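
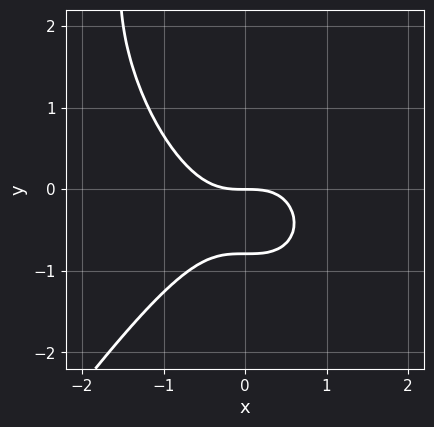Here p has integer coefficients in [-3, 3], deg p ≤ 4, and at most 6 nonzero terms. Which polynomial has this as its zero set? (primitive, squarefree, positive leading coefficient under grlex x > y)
3*x^3 - y^3 + 3*y^2 + 3*y

1. Degree: the shape is more complex than any degree-2 curve, so deg p = 3.
2. Observable constraints: it meets the y-axis at y = 0 (among the integer gridlines); it meets the x-axis at x = 0 (among the integer gridlines).
3. Fitting integer coefficients to these (and the overall shape) gives p.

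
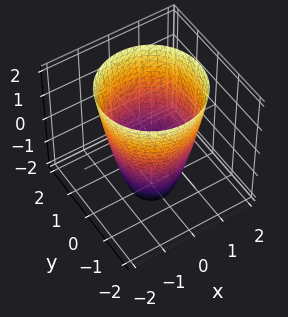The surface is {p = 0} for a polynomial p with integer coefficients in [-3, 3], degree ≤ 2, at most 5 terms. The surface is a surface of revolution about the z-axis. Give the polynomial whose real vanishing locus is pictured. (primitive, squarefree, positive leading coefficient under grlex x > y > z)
2*x^2 + 2*y^2 - z - 3

The degree is 2 — no degree-1 surface has this shape.
Symmetry: the surface is invariant under rotation about z: p = q(x² + y², z).
Reading off the gridlines: a circular section at z = 0 has radius between 1 and 2; the surface avoids every integer z-axis point in the box.
Fitting integer coefficients to these (and the overall shape) gives p.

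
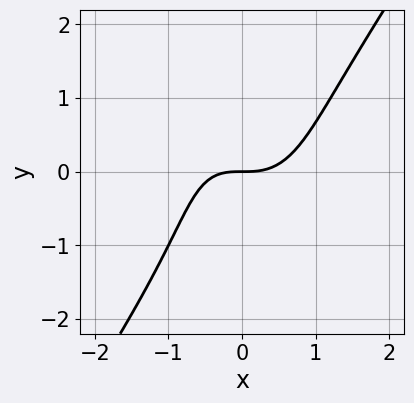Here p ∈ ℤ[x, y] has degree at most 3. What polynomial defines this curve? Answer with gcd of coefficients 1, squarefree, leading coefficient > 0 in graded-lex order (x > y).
3*x^3 - y^3 - x*y - 3*y

(a) The degree is 3 — the shape is more complex than any degree-2 curve.
(b) Observable constraints: it crosses the x-axis at the gridline x = 0; it crosses the y-axis at the gridline y = 0.
(c) Solving for integer coefficients yields p as stated.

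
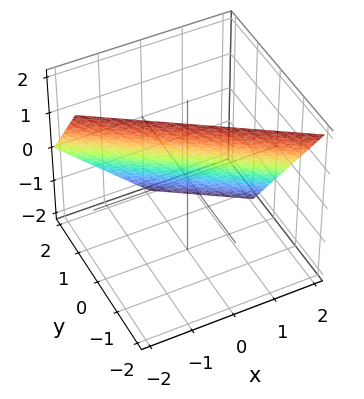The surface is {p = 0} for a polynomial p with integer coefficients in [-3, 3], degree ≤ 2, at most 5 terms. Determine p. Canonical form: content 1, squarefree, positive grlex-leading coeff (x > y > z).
2*x + 3*y + 2*z - 2

First, degree: the surface is flat (a plane), so deg p = 1.
Next, against the integer gridlines: it meets the x-axis at x = 1 (among the integer gridlines); it crosses the z-axis at the gridline z = 1.
Finally, solving for integer coefficients yields p as stated.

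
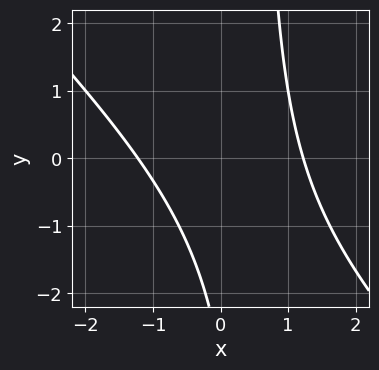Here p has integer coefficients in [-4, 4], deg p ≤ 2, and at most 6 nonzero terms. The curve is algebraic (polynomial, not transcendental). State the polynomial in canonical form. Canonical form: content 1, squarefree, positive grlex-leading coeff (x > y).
2*x^2 + 2*x*y - y - 3

1. deg p = 2.
2. Against the integer gridlines: no y-intercept at any integer in the box.
3. These observations pin down the coefficients.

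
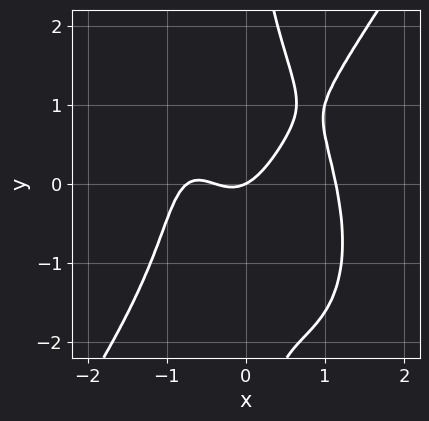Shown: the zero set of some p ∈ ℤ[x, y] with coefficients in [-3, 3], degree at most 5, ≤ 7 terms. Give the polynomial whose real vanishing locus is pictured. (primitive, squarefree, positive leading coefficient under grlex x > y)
3*x^4 - x*y^3 - 3*x^2 - x + 2*y

1. The degree is 4 — the shape is more complex than any degree-3 curve.
2. From the axis intercepts and sections: it crosses the x-axis at the gridline x = 0; one y-axis crossing is at y = 0.
3. Matching integer coefficients to the picture gives p.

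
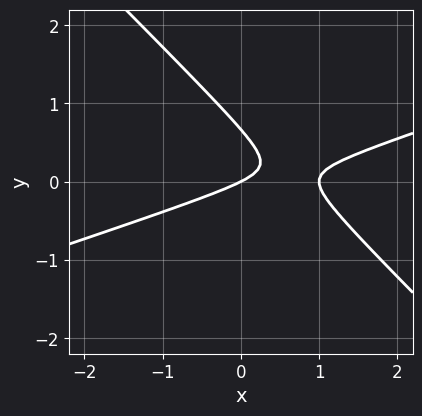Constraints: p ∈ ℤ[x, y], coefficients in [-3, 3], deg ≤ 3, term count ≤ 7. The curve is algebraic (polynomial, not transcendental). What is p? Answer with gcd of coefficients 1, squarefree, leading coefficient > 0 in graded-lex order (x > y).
x^2 - 2*x*y - 3*y^2 - x + 2*y

The degree is 2 — the shape is more complex than any degree-1 curve.
From the visible intercepts: among the integer gridlines, it crosses the x-axis at x ∈ {0, 1}; it meets the y-axis at y = 0 (among the integer gridlines).
Together with the visible shape, these determine p as stated.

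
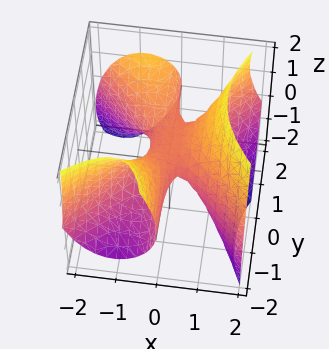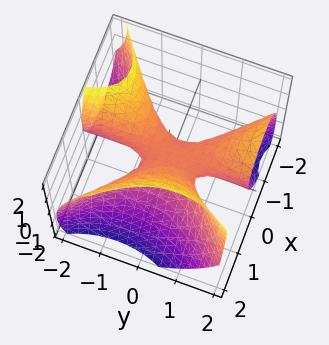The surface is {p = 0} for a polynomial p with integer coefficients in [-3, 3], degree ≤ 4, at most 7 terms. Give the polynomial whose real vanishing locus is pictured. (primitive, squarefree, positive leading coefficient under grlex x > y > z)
3*x^3 - 3*x*y^2 + 2*x*y*z - 3*z^2 + 2*z

Degree: the shape is more complex than any degree-2 surface, so deg p = 3.
Checking where it meets the axes: it crosses the x-axis at the gridline x = 0; every point of the y-axis in the box is on the surface; it meets the z-axis at z = 0 (among the integer gridlines).
Fitting integer coefficients to these (and the overall shape) gives p.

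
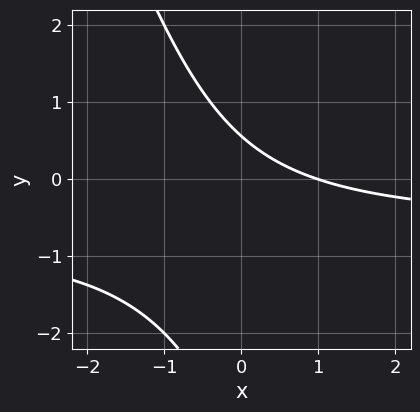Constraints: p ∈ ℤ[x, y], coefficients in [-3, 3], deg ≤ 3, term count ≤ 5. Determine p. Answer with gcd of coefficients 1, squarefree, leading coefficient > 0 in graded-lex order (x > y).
3*x*y + y^2 + 2*x + 3*y - 2

deg p = 2. A generic line meets the curve in up to 2 points.
Reading off the gridlines: it crosses the x-axis at the gridline x = 1.
Matching integer coefficients to the picture gives p.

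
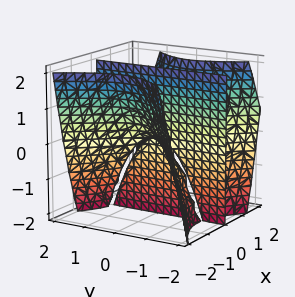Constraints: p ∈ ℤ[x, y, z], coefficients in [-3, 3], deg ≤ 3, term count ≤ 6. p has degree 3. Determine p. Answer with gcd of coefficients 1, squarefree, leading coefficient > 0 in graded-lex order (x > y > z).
1. deg p = 3. The shape is more complex than any degree-2 surface.
2. From the visible intercepts: the visible y-axis segment lies entirely on the surface; it meets the x-axis at x = 0 (among the integer gridlines).
3. Fitting integer coefficients to these (and the overall shape) gives p. Check: (0, 0, -2) on the z-axis lies on the surface, and p(0, 0, -2) = 0. ✓

3*x^3 - x^2*y - 3*x*y^2 - 3*x*z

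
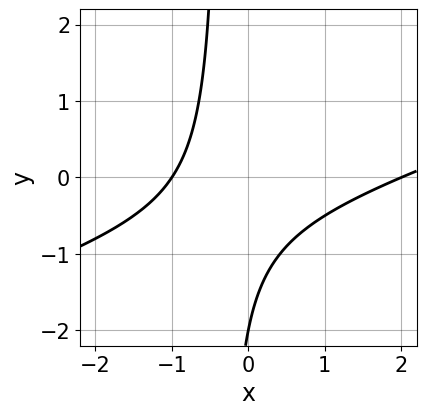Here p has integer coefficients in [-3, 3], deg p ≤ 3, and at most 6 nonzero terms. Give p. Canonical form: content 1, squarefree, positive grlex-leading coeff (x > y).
The degree is 2 — a generic line meets the curve in up to 2 points.
Checking where it meets the axes: the x-axis gridline crossings are at x ∈ {-1, 2}; one y-axis crossing is at y = -2.
The integer polynomial consistent with all of this is the stated p.

x^2 - 3*x*y - x - y - 2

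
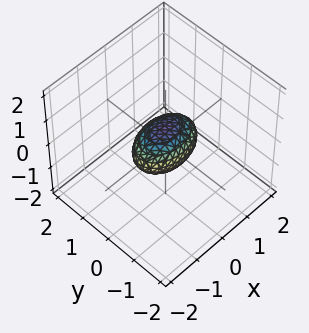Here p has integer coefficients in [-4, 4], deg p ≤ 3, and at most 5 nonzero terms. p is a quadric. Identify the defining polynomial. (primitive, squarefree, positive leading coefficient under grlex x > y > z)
(a) Degree: a closed, bounded, convex surface; a quadric, so deg p = 2.
(b) Symmetries: it's symmetric under y → −y, forcing even powers of y; the z ↦ −z reflection is a symmetry, so z appears only in even powers; mirror symmetry x ↦ −x ⇒ only even powers of x.
(c) From the axis intercepts and sections: the x-axis gridline crossings are at x ∈ {-1, 1}.
(d) Fitting integer coefficients to these (and the overall shape) gives p.

x^2 + 2*y^2 + 2*z^2 - 1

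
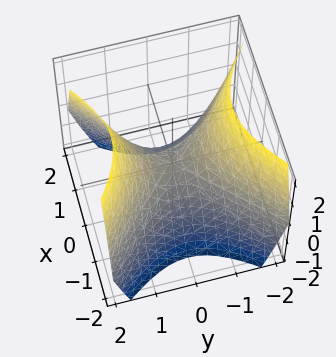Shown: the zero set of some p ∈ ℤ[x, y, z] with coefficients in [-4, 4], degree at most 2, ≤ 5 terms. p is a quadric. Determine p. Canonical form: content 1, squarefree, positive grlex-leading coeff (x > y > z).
(a) Degree: a saddle surface; a quadric, so deg p = 2.
(b) Symmetries: it's symmetric under x → −x, forcing even powers of x; the y ↦ −y reflection is a symmetry, so y appears only in even powers.
(c) Checking where it meets the axes: one z-axis crossing is at z = 0; it meets the x-axis at x = 0 (among the integer gridlines); it crosses the y-axis at the gridline y = 0.
(d) Putting this together gives p.

x^2 - y^2 + z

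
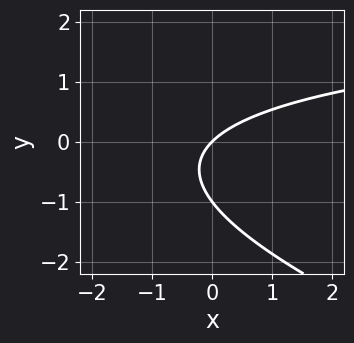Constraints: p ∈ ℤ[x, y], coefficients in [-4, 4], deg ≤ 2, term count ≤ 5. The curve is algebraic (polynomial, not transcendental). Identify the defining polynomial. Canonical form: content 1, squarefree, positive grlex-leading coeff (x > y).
x*y + 3*y^2 - 3*x + 3*y

First, the degree is 2 — the shape is more complex than any degree-1 curve.
Then, from the visible intercepts: among the integer gridlines, it crosses the y-axis at y ∈ {-1, 0}; one x-axis crossing is at x = 0.
Finally, assembling these constraints gives the stated polynomial.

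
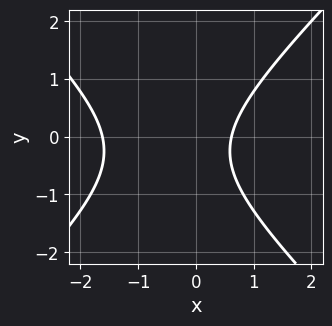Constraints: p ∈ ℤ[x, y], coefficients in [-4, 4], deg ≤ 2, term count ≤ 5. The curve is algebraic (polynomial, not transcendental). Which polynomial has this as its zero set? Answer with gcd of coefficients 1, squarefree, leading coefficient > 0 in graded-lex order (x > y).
1. The degree is 2 — no degree-1 curve has this shape.
2. From the axis intercepts and sections: it misses every integer gridline on the y-axis.
3. These observations pin down the coefficients.

2*x^2 - 2*y^2 + 2*x - y - 2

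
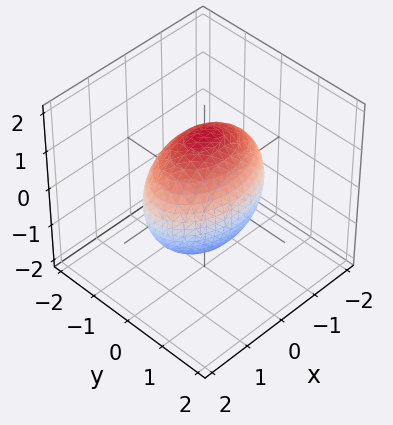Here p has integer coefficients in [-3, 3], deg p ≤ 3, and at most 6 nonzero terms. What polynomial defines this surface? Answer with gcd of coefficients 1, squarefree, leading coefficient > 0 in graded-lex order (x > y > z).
x^2 + 2*y^2 + z^2 - 2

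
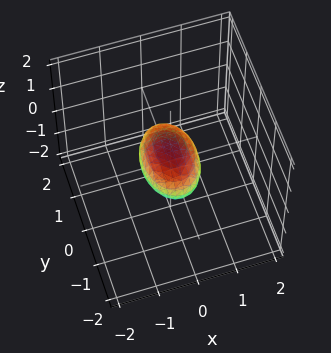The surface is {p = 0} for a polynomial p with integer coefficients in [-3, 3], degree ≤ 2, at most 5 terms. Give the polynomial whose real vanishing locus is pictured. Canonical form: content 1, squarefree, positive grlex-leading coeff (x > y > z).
deg p = 2. Bounded and convex; a quadric.
Symmetries: it's symmetric under z → −z, forcing even powers of z; it's symmetric under y → −y, forcing even powers of y; the x ↦ −x reflection is a symmetry, so x appears only in even powers.
Checking where it meets the axes: among the integer gridlines, it crosses the y-axis at y ∈ {-1, 1}.
Fitting integer coefficients to these (and the overall shape) gives p.

2*x^2 + y^2 + 2*z^2 - 1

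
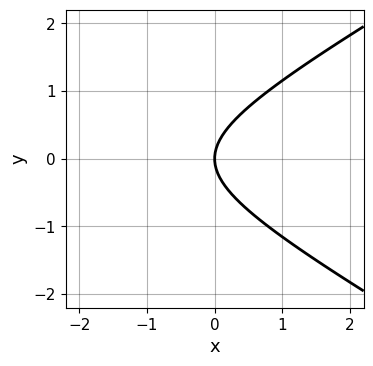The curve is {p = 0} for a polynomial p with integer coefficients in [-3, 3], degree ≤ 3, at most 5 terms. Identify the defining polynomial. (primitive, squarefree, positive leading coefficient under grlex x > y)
The degree is 2 — a generic line meets the curve in up to 2 points.
Symmetries: it's symmetric under y → −y, forcing even powers of y.
Checking where it meets the axes: one y-axis crossing is at y = 0; one x-axis crossing is at x = 0.
Assembling these constraints gives the stated polynomial.

x^2 - 3*y^2 + 3*x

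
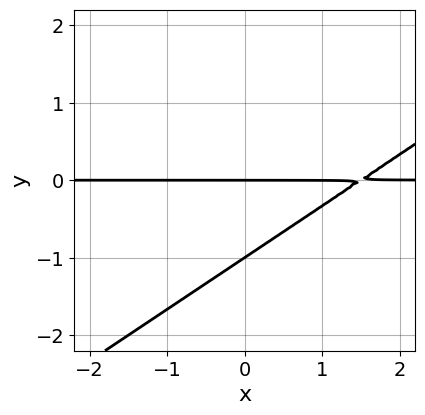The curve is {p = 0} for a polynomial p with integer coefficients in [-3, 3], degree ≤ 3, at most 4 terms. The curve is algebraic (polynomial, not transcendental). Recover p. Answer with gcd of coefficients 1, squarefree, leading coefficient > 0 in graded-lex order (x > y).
2*x*y - 3*y^2 - 3*y

(a) The degree is 2 — no degree-1 curve has this shape.
(b) From the visible intercepts: among the integer gridlines, it crosses the y-axis at y ∈ {-1, 0}; every point of the x-axis in the box is on the curve.
(c) Together with the visible shape, these determine p as stated.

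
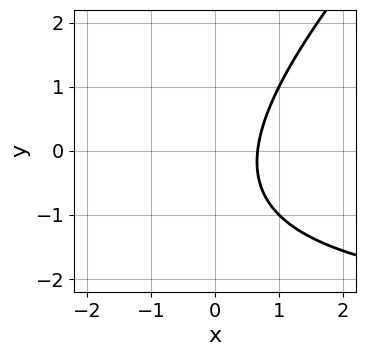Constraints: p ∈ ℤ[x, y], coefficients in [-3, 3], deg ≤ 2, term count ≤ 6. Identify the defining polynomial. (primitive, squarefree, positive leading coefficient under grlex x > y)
1. Degree: a generic line meets the curve in up to 2 points, so deg p = 2.
2. Observable constraints: the curve avoids every integer y-axis point in the box.
3. The integer polynomial consistent with all of this is the stated p.

x*y - y^2 + 3*x - y - 2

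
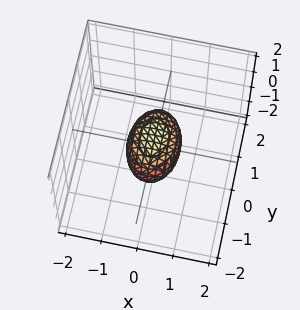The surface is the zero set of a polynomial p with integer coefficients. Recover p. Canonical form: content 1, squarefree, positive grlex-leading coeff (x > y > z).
2*x^2 + y^2 + 2*z^2 - 1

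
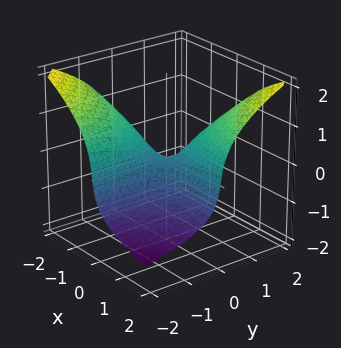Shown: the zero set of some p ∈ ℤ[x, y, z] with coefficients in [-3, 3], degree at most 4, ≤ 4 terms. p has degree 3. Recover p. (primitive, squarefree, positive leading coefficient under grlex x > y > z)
First, the degree is 3 — the shape is more complex than any degree-2 surface.
Then, from the visible intercepts: every point of the y-axis in the box is on the surface; the visible x-axis segment lies entirely on the surface; one z-axis crossing is at z = 0.
Finally, the integer polynomial consistent with all of this is the stated p.

x*y*z - 2*z^3 + 3*x*y - z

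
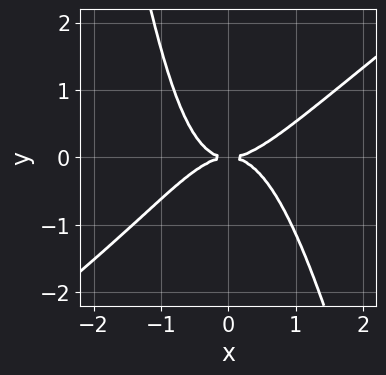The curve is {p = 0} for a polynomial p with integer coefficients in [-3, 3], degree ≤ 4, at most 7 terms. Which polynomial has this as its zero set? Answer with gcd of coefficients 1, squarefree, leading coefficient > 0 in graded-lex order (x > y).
3*x^4 - 3*x^3*y - x^2*y^2 - x*y^2 - 3*y^2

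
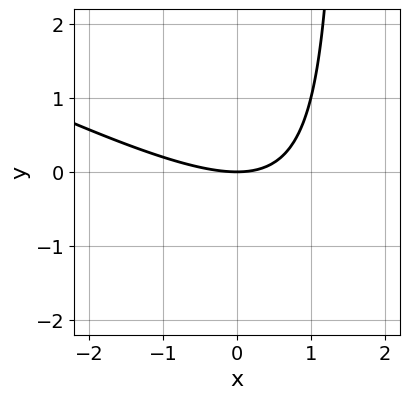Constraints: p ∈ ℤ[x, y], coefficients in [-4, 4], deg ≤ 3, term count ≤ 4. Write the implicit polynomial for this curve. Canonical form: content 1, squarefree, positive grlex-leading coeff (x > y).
x^2 + 2*x*y - 3*y

First, degree: a generic line meets the curve in up to 2 points, so deg p = 2.
Next, from the visible intercepts: one y-axis crossing is at y = 0; it crosses the x-axis at the gridline x = 0.
Finally, the integer polynomial consistent with all of this is the stated p.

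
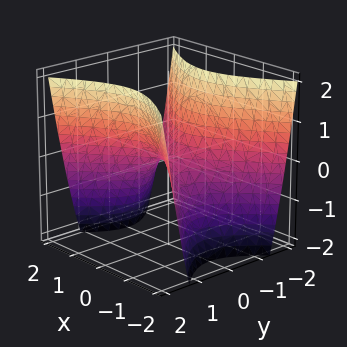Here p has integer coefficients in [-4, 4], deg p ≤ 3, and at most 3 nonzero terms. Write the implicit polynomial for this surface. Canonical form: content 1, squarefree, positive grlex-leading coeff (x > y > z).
2*x^2 - 3*y^2 + 2*z

deg p = 2. A hyperbolic paraboloid; a quadric.
Symmetries: the x ↦ −x reflection is a symmetry, so x appears only in even powers; it's symmetric under y → −y, forcing even powers of y.
Against the integer gridlines: it meets the x-axis at x = 0 (among the integer gridlines); one z-axis crossing is at z = 0; it crosses the y-axis at the gridline y = 0.
Fitting integer coefficients to these (and the overall shape) gives p.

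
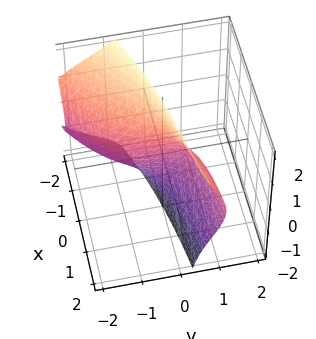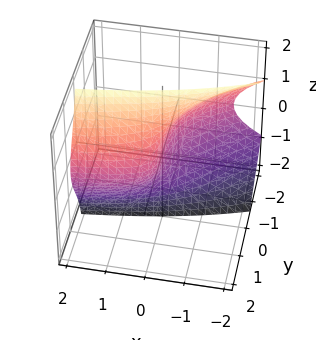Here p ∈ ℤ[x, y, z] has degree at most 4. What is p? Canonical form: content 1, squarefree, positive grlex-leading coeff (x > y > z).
(a) deg p = 3.
(b) Against the integer gridlines: every point of the z-axis in the box is on the surface; it crosses the x-axis at the gridline x = 0.
(c) These observations pin down the coefficients.

y^3 + 3*y*z^2 + 2*x*y - 3*x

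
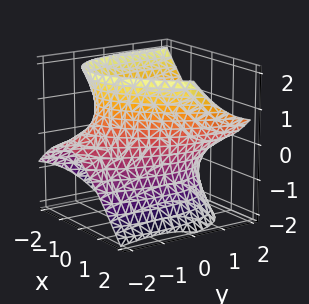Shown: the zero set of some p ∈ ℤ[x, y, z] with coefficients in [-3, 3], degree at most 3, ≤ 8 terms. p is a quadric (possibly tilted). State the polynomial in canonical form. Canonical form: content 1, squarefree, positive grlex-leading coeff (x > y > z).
3*x^2 - 2*x*y + y^2 - 3*y*z - 2*z^2 - 3

(a) deg p = 2. A generic line meets the surface in up to 2 points.
(b) Checking where it meets the axes: among the integer gridlines, it crosses the x-axis at x ∈ {-1, 1}; it misses every integer gridline on the z-axis.
(c) Putting this together gives p.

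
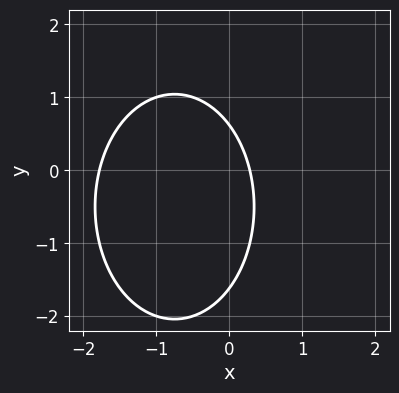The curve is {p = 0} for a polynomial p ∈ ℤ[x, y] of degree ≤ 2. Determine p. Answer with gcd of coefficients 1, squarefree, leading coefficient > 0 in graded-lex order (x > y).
2*x^2 + y^2 + 3*x + y - 1

Degree: the shape is more complex than any degree-1 curve, so deg p = 2.
Solving for integer coefficients yields p as stated.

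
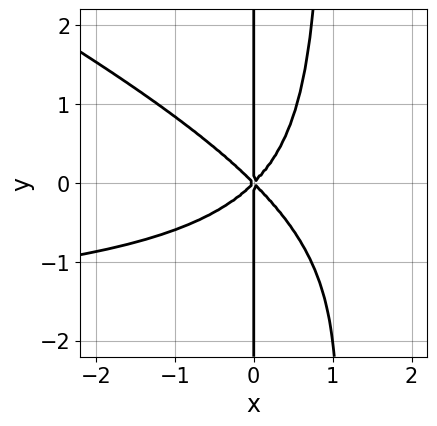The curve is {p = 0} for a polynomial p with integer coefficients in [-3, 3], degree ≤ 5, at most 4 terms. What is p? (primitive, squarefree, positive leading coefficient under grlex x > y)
x^3*y + 2*x^2*y^2 + 2*x^3 - 2*x*y^2

The degree is 4 — no degree-3 curve has this shape.
From the visible intercepts: the visible y-axis segment lies entirely on the curve; it crosses the x-axis at the gridline x = 0.
Assembling these constraints gives the stated polynomial.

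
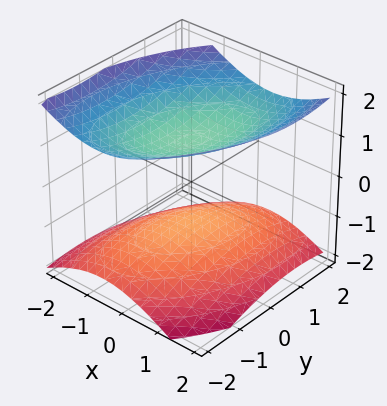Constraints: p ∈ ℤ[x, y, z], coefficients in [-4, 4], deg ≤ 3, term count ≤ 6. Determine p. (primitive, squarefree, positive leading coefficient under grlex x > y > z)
2*x^2 - x*y + y^2 - 3*z^2 + 3

(a) The picture has 2 separate pieces. Treating them together as one polynomial.
(b) The degree is 2 — no degree-1 surface has this shape.
(c) From the axis intercepts and sections: among the integer gridlines, it crosses the z-axis at z ∈ {-1, 1}; it misses every integer gridline on the x-axis; the surface avoids every integer y-axis point in the box.
(d) Assembling these constraints gives the stated polynomial.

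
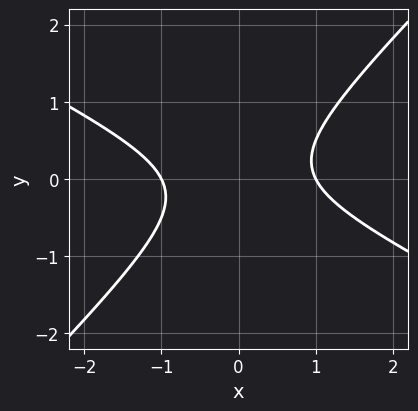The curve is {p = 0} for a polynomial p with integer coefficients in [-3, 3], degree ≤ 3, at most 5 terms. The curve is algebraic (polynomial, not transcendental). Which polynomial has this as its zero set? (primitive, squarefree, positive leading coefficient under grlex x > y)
x^2 + x*y - 2*y^2 - 1

1. The degree is 2 — the shape is more complex than any degree-1 curve.
2. From the axis intercepts and sections: among the integer gridlines, it crosses the x-axis at x ∈ {-1, 1}; the curve avoids every integer y-axis point in the box.
3. Solving for integer coefficients yields p as stated.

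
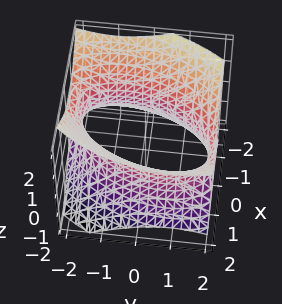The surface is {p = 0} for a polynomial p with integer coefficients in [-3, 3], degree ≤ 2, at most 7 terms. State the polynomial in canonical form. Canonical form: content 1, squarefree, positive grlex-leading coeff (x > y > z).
2*x^2 - x*y + y^2 - 2*z^2 - 3

1. deg p = 2. The shape is more complex than any degree-1 surface.
2. Against the integer gridlines: the surface avoids every integer z-axis point in the box.
3. Assembling these constraints gives the stated polynomial.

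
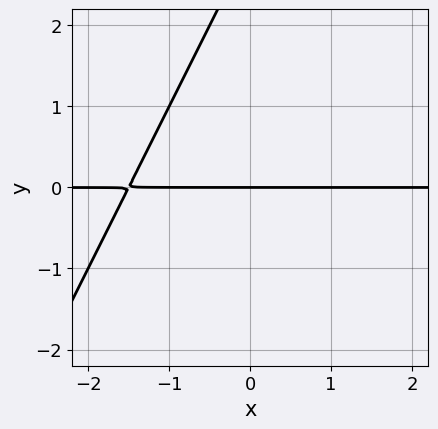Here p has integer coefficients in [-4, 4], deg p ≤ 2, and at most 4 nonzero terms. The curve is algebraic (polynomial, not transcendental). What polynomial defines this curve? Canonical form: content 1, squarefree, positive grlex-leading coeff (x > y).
(a) Degree: no degree-1 curve has this shape, so deg p = 2.
(b) From the visible intercepts: the visible x-axis segment lies entirely on the curve; it crosses the y-axis at the gridline y = 0.
(c) Fitting integer coefficients to these (and the overall shape) gives p.

2*x*y - y^2 + 3*y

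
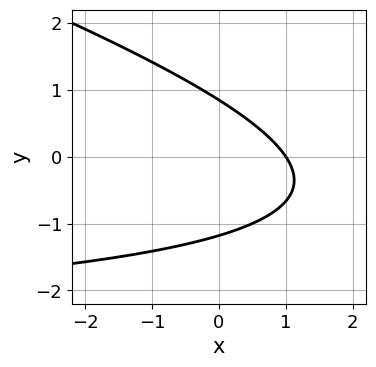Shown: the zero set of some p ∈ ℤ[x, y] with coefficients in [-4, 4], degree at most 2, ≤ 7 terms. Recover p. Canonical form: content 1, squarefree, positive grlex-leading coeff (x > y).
The degree is 2 — no degree-1 curve has this shape.
Against the integer gridlines: one x-axis crossing is at x = 1.
Solving for integer coefficients yields p as stated.

x*y + 3*y^2 + 3*x + y - 3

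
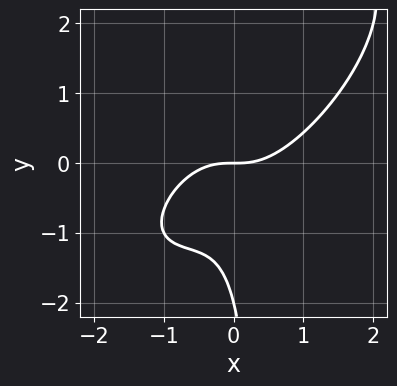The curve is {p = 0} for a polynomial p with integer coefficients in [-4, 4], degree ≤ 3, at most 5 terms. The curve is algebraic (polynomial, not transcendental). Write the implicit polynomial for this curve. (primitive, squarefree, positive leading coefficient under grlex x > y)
(a) Degree: a generic line meets the curve in up to 3 points, so deg p = 3.
(b) From the axis intercepts and sections: among the integer gridlines, it crosses the y-axis at y ∈ {-2, 0}; it meets the x-axis at x = 0 (among the integer gridlines).
(c) Fitting integer coefficients to these (and the overall shape) gives p.

2*x^3 - 3*x^2*y + 2*x*y^2 - y^2 - 2*y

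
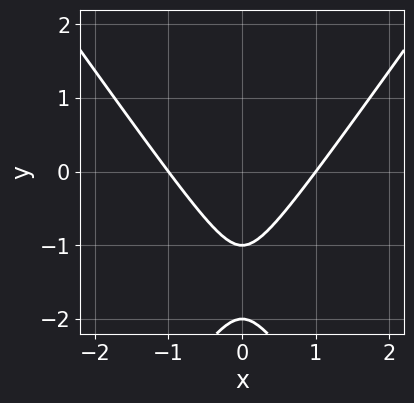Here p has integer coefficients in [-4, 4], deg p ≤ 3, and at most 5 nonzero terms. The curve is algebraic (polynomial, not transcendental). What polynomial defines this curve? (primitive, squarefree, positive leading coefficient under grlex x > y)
2*x^2 - y^2 - 3*y - 2

The degree is 2 — no degree-1 curve has this shape.
Symmetries: it's symmetric under x → −x, forcing even powers of x.
Against the integer gridlines: the x-axis gridline crossings are at x ∈ {-1, 1}; the y-axis gridline crossings are at y ∈ {-2, -1}.
Putting this together gives p.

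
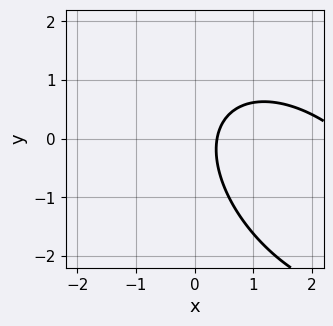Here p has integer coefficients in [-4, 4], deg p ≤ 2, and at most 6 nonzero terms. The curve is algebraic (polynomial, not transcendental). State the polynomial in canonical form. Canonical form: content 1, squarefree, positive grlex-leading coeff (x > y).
(a) Degree: a generic line meets the curve in up to 2 points, so deg p = 2.
(b) From the visible intercepts: no y-intercept at any integer in the box.
(c) Putting this together gives p.

x^2 + x*y + y^2 - 3*x + 1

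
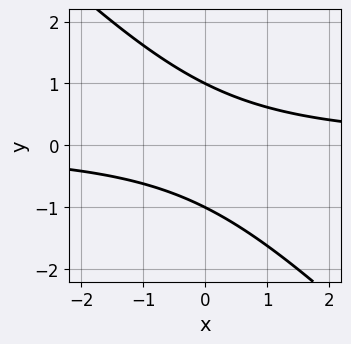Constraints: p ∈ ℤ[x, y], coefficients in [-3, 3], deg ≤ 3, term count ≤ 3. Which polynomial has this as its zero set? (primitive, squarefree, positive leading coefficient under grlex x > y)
1. deg p = 2. No degree-1 curve has this shape.
2. Against the integer gridlines: the curve avoids every integer x-axis point in the box; the y-axis gridline crossings are at y ∈ {-1, 1}.
3. These observations pin down the coefficients.

x*y + y^2 - 1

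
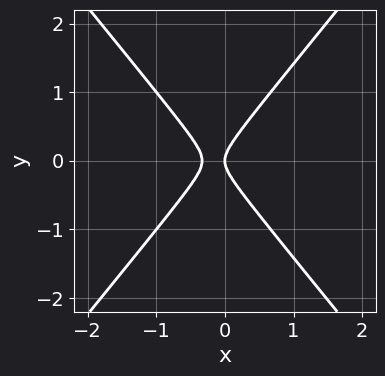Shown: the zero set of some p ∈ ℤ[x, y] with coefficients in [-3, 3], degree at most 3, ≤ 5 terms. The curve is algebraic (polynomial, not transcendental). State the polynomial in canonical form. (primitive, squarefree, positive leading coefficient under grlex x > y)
3*x^2 - 2*y^2 + x

(a) The degree is 2 — the shape is more complex than any degree-1 curve.
(b) Symmetries: mirror symmetry y ↦ −y ⇒ only even powers of y.
(c) Observable constraints: it crosses the y-axis at the gridline y = 0; it crosses the x-axis at the gridline x = 0.
(d) Together with the visible shape, these determine p as stated.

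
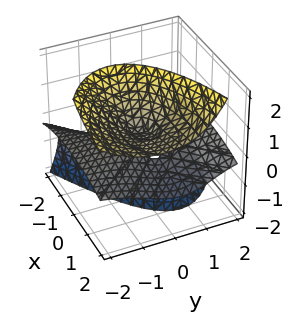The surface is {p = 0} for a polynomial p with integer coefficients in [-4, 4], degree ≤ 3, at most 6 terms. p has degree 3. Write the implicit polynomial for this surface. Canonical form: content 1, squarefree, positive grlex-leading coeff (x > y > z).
3*x*z^2 - 3*y^2*z - 2*y*z^2 + z^3 - x^2

First, I count 2 distinct pieces.
Next, the degree is 3 — no degree-2 surface has this shape.
Then, from the axis intercepts and sections: the visible y-axis segment lies entirely on the surface; one x-axis crossing is at x = 0; one z-axis crossing is at z = 0.
Finally, matching integer coefficients to the picture gives p.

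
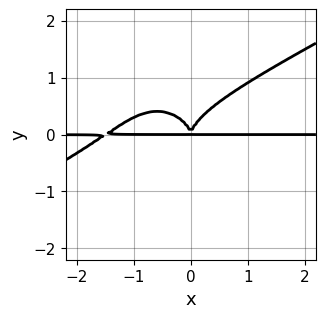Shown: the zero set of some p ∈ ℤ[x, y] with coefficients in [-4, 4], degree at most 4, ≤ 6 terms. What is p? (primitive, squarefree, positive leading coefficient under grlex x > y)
First, deg p = 4. A generic line meets the curve in up to 4 points.
Then, observable constraints: the visible x-axis segment lies entirely on the curve.
Finally, the integer polynomial consistent with all of this is the stated p.

2*x^3*y - 3*x^2*y^2 - 3*y^4 + 3*x^2*y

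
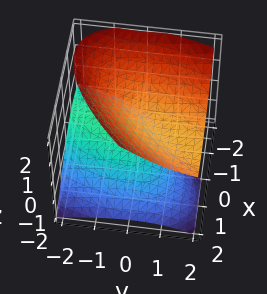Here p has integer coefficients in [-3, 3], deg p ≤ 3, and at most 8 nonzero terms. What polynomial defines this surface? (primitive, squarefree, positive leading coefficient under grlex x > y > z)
2*x^2 - 2*x*y + y^2 - 2*y*z - 3*z^2 + 2

(a) The picture has 2 separate pieces. They look like related sheets of one shape, so recover p as a whole.
(b) The degree is 2 — the shape is more complex than any degree-1 surface.
(c) From the visible intercepts: it misses every integer gridline on the x-axis; the surface avoids every integer y-axis point in the box.
(d) Assembling these constraints gives the stated polynomial.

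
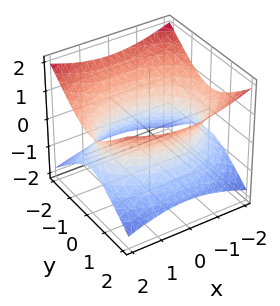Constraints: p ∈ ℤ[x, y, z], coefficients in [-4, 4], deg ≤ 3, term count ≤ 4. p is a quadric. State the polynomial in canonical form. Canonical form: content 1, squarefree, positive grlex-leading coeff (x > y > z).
(a) The degree is 2 — one connected sheet with a waist; a quadric.
(b) Symmetries: the x ↦ −x reflection is a symmetry, so x appears only in even powers; the z ↦ −z reflection is a symmetry, so z appears only in even powers; mirror symmetry y ↦ −y ⇒ only even powers of y.
(c) From the visible intercepts: it misses every integer gridline on the z-axis.
(d) Putting this together gives p.

x^2 + 2*y^2 - 3*z^2 - 3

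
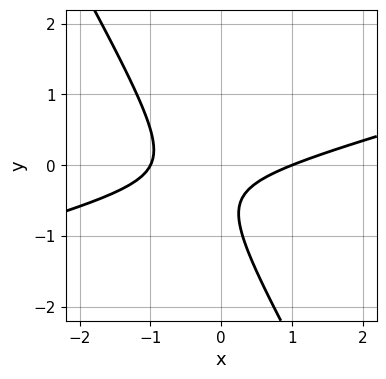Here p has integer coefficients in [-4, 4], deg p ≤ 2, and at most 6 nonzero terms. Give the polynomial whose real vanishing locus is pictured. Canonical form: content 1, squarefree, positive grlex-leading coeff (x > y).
x^2 - 3*x*y - 2*y^2 - 2*y - 1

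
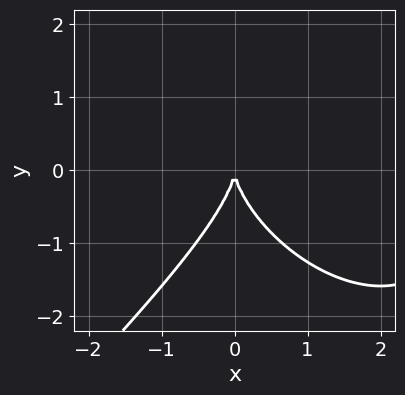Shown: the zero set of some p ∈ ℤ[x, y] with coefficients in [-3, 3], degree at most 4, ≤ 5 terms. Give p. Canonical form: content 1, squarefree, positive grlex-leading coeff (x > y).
x^3 - y^3 - 3*x^2

(a) The degree is 3 — the shape is more complex than any degree-2 curve.
(b) Against the integer gridlines: it meets the y-axis at y = 0 (among the integer gridlines); it meets the x-axis at x = 0 (among the integer gridlines).
(c) Fitting integer coefficients to these (and the overall shape) gives p.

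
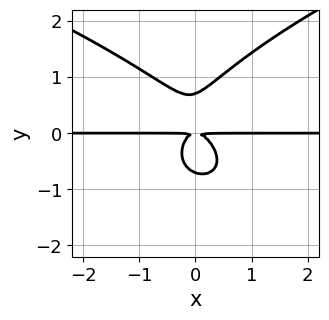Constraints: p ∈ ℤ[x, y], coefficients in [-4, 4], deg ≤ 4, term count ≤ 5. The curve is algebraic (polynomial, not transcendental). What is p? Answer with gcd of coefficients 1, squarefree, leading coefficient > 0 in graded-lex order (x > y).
1. The degree is 4 — no degree-3 curve has this shape.
2. Observable constraints: the visible x-axis segment lies entirely on the curve.
3. Putting this together gives p.

2*y^4 - 3*x^2*y - x*y^2 - y^2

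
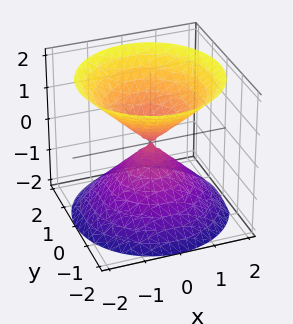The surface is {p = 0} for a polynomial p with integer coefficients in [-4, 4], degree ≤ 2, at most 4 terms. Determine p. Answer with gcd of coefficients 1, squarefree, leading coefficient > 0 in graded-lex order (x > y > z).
x^2 + y^2 - z^2

There are 2 components. Treating them together as one polynomial.
deg p = 2. A double cone through the origin; a quadric.
Symmetries: rotational symmetry about the z-axis ⇒ p depends on x, y only through x² + y²; mirror symmetry z ↦ −z ⇒ only even powers of z.
From the axis intercepts and sections: a circular section at z = -1 has radius exactly 1; one x-axis crossing is at x = 0; it meets the z-axis at z = 0 (among the integer gridlines); it crosses the y-axis at the gridline y = 0.
Together with the visible shape, these determine p as stated.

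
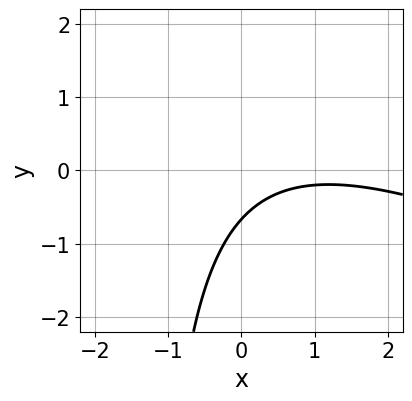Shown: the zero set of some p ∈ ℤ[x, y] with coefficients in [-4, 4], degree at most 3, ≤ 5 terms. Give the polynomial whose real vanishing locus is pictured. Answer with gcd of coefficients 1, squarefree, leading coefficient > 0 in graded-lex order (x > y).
x^2 + 2*x*y - 2*x + 3*y + 2

First, the degree is 2 — no degree-1 curve has this shape.
Next, reading off the gridlines: no x-intercept at any integer in the box.
Finally, matching integer coefficients to the picture gives p.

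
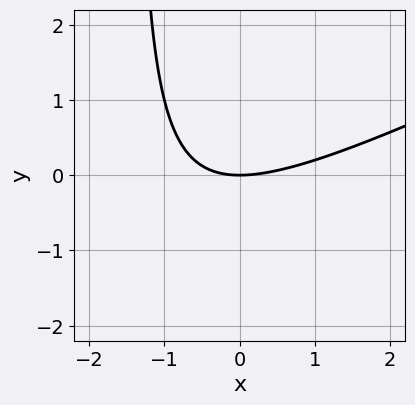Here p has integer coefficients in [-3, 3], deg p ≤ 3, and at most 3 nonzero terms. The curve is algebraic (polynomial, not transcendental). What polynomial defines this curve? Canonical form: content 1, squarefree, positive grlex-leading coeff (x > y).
x^2 - 2*x*y - 3*y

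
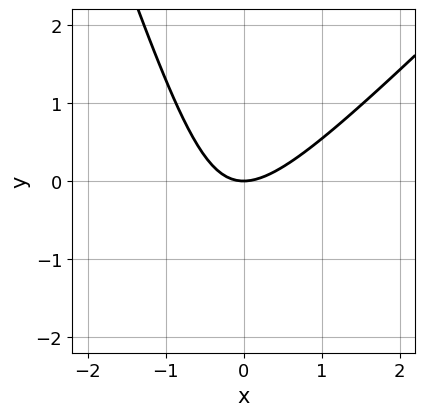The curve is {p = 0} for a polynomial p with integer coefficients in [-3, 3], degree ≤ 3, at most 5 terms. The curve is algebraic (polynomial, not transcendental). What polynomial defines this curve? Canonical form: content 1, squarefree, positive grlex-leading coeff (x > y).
deg p = 2.
Observable constraints: it meets the x-axis at x = 0 (among the integer gridlines); it meets the y-axis at y = 0 (among the integer gridlines).
Together with the visible shape, these determine p as stated.

3*x^2 - 2*x*y - y^2 - 3*y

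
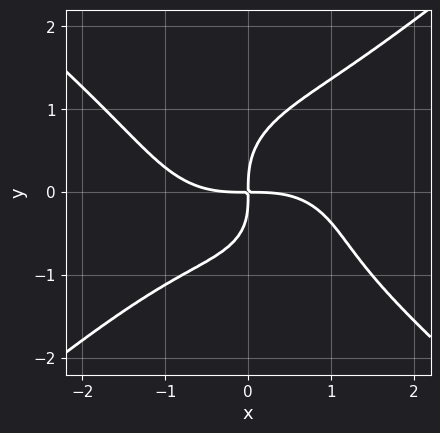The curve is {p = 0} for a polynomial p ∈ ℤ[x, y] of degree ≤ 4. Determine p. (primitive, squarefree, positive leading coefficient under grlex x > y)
(a) Degree: a generic line meets the curve in up to 4 points, so deg p = 4.
(b) Checking where it meets the axes: it meets the x-axis at x = 0 (among the integer gridlines); it crosses the y-axis at the gridline y = 0.
(c) These observations pin down the coefficients.

x^4 - 2*y^4 + x*y^2 + 3*x*y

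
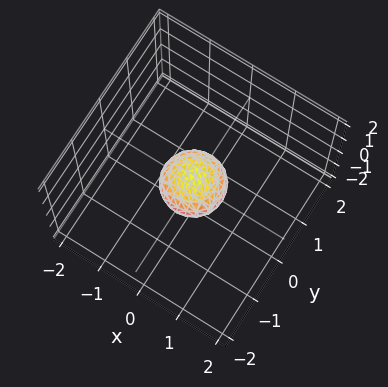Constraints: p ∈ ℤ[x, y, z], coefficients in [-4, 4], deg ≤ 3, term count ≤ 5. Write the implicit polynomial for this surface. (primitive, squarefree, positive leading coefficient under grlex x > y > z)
deg p = 2.
By symmetry, the z-axis is an axis of rotation, so x and y enter only as x² + y².
Checking where it meets the axes: a circular section at z = 0 has radius between 0 and 1.
These observations pin down the coefficients.

2*x^2 + 2*y^2 + 3*z^2 - 1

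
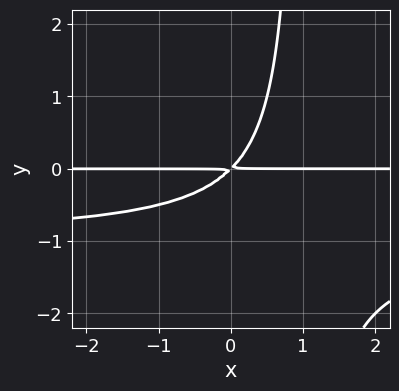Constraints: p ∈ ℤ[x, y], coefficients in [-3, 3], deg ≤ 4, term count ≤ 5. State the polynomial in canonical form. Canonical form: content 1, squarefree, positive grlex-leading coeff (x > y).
x*y^2 + x*y - y^2

1. deg p = 3. The shape is more complex than any degree-2 curve.
2. From the axis intercepts and sections: the visible x-axis segment lies entirely on the curve.
3. Solving for integer coefficients yields p as stated.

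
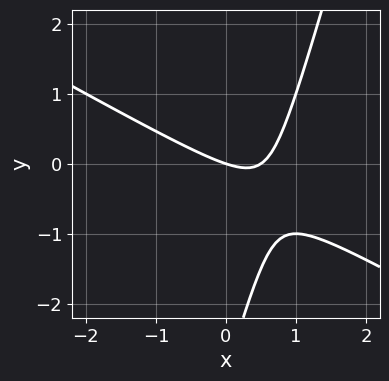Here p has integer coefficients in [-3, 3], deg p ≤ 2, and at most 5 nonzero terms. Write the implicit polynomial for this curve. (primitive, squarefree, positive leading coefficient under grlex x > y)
deg p = 2.
From the visible intercepts: it crosses the x-axis at the gridline x = 0; it crosses the y-axis at the gridline y = 0.
Assembling these constraints gives the stated polynomial.

2*x^2 + 3*x*y - y^2 - x - 3*y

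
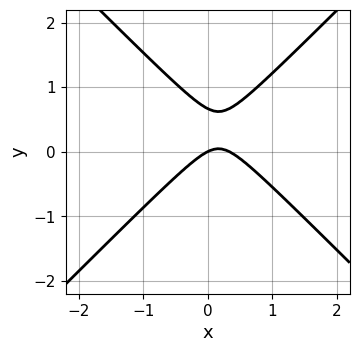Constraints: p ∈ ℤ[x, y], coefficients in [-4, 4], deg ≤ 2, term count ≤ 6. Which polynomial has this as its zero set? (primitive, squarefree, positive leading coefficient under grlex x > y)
1. deg p = 2.
2. From the visible intercepts: it crosses the y-axis at the gridline y = 0; one x-axis crossing is at x = 0.
3. These observations pin down the coefficients.

3*x^2 - 3*y^2 - x + 2*y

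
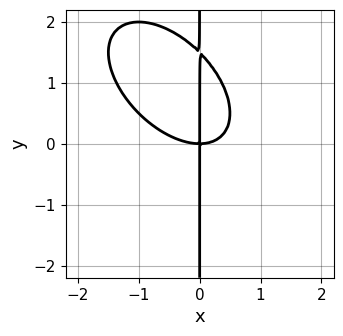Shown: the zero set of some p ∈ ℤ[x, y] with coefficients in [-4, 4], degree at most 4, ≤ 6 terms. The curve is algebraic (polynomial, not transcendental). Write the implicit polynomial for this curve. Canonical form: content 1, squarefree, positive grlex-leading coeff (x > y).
Degree: no degree-2 curve has this shape, so deg p = 3.
From the visible intercepts: one x-axis crossing is at x = 0; every point of the y-axis in the box is on the curve.
Assembling these constraints gives the stated polynomial.

2*x^3 + 2*x^2*y + 2*x*y^2 - 3*x*y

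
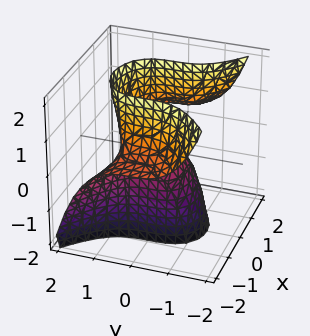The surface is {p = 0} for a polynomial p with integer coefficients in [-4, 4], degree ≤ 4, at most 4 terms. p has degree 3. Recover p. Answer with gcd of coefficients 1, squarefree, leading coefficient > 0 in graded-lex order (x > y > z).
3*x^2*z + 3*y^3 - x^2 - 3*z

(a) Degree: the shape is more complex than any degree-2 surface, so deg p = 3.
(b) Checking where it meets the axes: it crosses the z-axis at the gridline z = 0; it meets the y-axis at y = 0 (among the integer gridlines); it crosses the x-axis at the gridline x = 0.
(c) Solving for integer coefficients yields p as stated.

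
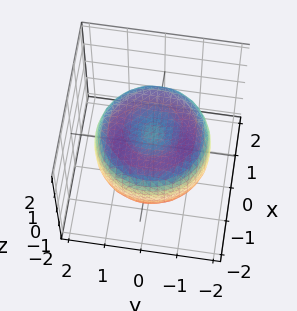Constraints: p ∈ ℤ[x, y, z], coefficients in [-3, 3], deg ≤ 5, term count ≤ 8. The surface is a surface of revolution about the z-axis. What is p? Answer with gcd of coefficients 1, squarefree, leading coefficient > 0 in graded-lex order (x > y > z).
x^4 + 2*x^2*y^2 + y^4 - 2*x^2 - 2*y^2 + 2*z^2 - 1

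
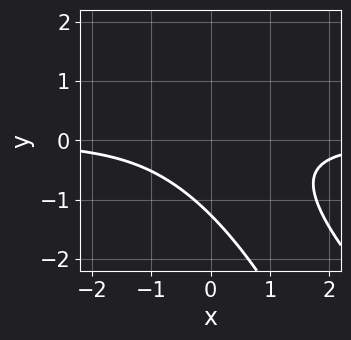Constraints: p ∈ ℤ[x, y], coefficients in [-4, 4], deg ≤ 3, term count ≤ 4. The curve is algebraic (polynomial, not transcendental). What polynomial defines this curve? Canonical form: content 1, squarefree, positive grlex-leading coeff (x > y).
(a) Degree: the shape is more complex than any degree-2 curve, so deg p = 3.
(b) Reading off the gridlines: it misses every integer gridline on the x-axis.
(c) These observations pin down the coefficients.

2*x^2*y + 3*x*y^2 + y^3 + 2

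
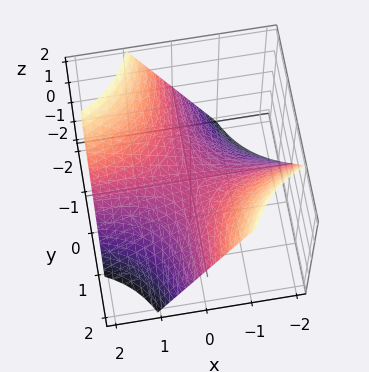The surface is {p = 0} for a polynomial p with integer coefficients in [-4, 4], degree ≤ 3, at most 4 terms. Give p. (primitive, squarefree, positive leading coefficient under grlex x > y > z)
1. Degree: a hyperbolic paraboloid; a quadric, so deg p = 2.
2. Checking where it meets the axes: the visible x-axis segment lies entirely on the surface; it meets the z-axis at z = 0 (among the integer gridlines); every point of the y-axis in the box is on the surface.
3. Together with the visible shape, these determine p as stated.

x*y + z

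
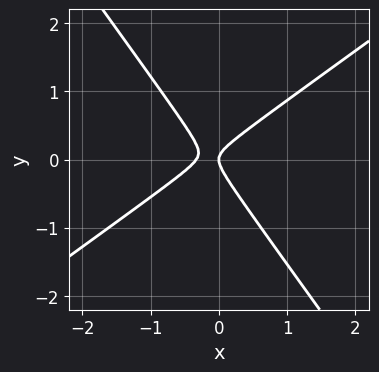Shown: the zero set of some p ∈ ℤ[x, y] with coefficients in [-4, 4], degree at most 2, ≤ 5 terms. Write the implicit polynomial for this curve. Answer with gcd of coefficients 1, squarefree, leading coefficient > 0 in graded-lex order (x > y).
3*x^2 - 2*x*y - 3*y^2 + x

First, the degree is 2 — a generic line meets the curve in up to 2 points.
Next, reading off the gridlines: one x-axis crossing is at x = 0; one y-axis crossing is at y = 0.
Finally, fitting integer coefficients to these (and the overall shape) gives p.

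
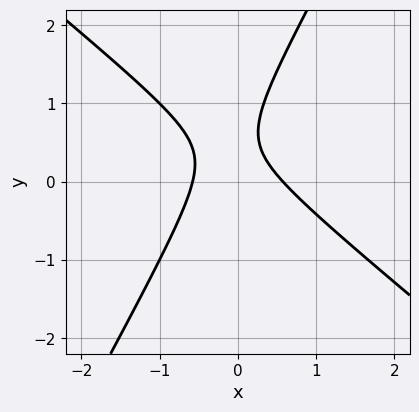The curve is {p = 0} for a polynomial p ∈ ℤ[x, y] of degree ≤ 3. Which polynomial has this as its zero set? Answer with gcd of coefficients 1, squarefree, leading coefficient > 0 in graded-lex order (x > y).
(a) The degree is 2 — no degree-1 curve has this shape.
(b) Against the integer gridlines: no y-intercept at any integer in the box.
(c) Putting this together gives p.

3*x^2 + 2*x*y - 2*y^2 + 2*y - 1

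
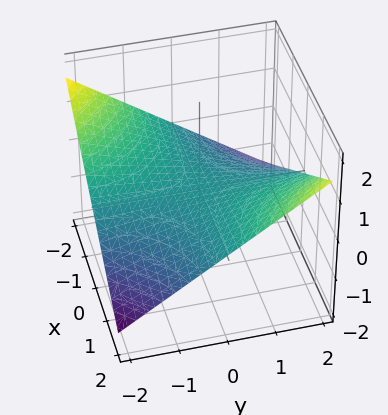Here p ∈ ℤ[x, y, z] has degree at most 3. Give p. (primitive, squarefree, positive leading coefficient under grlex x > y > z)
First, deg p = 2. A hyperbolic paraboloid; a quadric.
Then, from the axis intercepts and sections: every point of the x-axis in the box is on the surface; one z-axis crossing is at z = 0; every point of the y-axis in the box is on the surface.
Finally, solving for integer coefficients yields p as stated.

x*y - 3*z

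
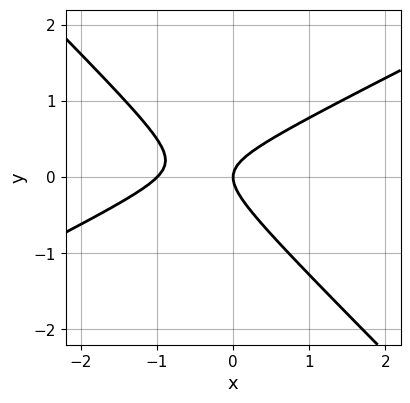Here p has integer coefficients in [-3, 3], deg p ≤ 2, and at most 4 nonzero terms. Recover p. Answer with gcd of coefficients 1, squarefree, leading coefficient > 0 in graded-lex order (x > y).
x^2 - x*y - 2*y^2 + x

First, degree: no degree-1 curve has this shape, so deg p = 2.
Next, reading off the gridlines: one y-axis crossing is at y = 0; among the integer gridlines, it crosses the x-axis at x ∈ {-1, 0}.
Finally, assembling these constraints gives the stated polynomial.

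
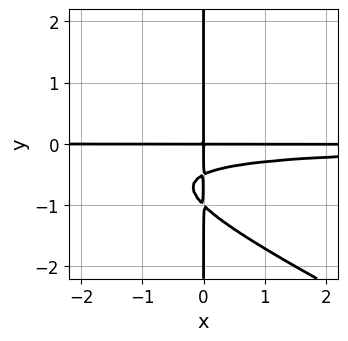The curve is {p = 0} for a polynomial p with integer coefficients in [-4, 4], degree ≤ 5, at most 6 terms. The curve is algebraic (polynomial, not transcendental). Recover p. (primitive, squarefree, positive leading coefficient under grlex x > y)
x^2*y^2 + 2*x*y^3 + 3*x*y^2 + x*y

(a) Degree: no degree-3 curve has this shape, so deg p = 4.
(b) Checking where it meets the axes: the visible x-axis segment lies entirely on the curve; every point of the y-axis in the box is on the curve.
(c) Matching integer coefficients to the picture gives p.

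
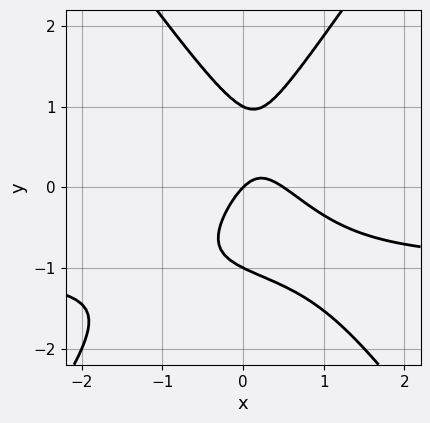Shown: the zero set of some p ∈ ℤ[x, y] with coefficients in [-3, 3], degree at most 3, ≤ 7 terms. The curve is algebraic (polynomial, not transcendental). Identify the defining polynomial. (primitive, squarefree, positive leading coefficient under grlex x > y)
(a) The degree is 3 — the shape is more complex than any degree-2 curve.
(b) Observable constraints: one x-axis crossing is at x = 0; among the integer gridlines, it crosses the y-axis at y ∈ {-1, 0, 1}.
(c) Putting this together gives p.

2*x^2*y - y^3 + 2*x^2 - x + y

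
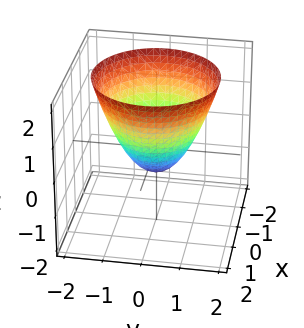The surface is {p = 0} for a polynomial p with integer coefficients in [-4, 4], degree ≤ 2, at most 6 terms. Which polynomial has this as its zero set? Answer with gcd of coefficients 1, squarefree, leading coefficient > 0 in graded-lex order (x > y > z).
1. deg p = 2. No degree-1 surface has this shape.
2. Symmetries: rotational symmetry about the z-axis ⇒ p depends on x, y only through x² + y².
3. From the axis intercepts and sections: a circular section at z = 2 has radius between 1 and 2.
4. Together with the visible shape, these determine p as stated.

3*x^2 + 3*y^2 - 3*z - 2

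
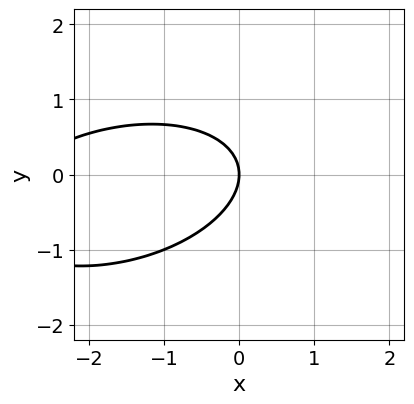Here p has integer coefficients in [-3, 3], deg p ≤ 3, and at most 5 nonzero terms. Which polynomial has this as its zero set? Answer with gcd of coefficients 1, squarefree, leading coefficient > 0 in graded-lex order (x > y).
deg p = 2. A generic line meets the curve in up to 2 points.
From the axis intercepts and sections: it meets the x-axis at x = 0 (among the integer gridlines); one y-axis crossing is at y = 0.
Solving for integer coefficients yields p as stated.

x^2 - x*y + 3*y^2 + 3*x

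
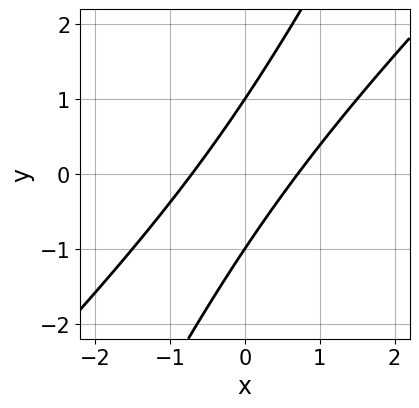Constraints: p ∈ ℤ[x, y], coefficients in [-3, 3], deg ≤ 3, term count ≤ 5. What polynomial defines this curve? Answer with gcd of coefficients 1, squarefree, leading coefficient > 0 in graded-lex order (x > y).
2*x^2 - 3*x*y + y^2 - 1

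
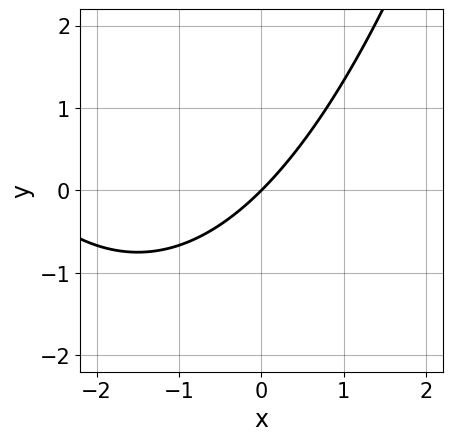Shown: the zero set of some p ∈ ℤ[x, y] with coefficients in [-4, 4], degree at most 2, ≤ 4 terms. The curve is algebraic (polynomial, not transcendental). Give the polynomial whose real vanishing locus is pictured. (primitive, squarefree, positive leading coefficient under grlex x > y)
x^2 + 3*x - 3*y

(a) The degree is 2 — a generic line meets the curve in up to 2 points.
(b) Observable constraints: one y-axis crossing is at y = 0; it meets the x-axis at x = 0 (among the integer gridlines).
(c) These observations pin down the coefficients.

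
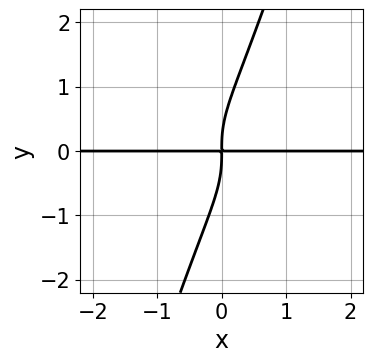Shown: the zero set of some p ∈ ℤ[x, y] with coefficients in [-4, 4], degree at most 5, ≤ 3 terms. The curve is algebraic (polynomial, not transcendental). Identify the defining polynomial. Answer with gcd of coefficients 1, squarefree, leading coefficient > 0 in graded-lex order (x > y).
First, degree: no degree-3 curve has this shape, so deg p = 4.
Then, against the integer gridlines: every point of the x-axis in the box is on the curve.
Finally, putting this together gives p.

3*x*y^3 - y^4 + 2*x*y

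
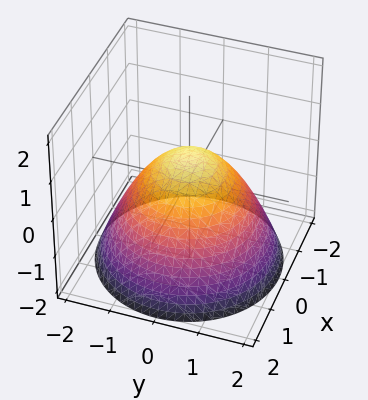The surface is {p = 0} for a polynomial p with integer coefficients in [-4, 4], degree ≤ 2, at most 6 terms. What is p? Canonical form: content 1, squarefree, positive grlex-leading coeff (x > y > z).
2*x^2 + 2*y^2 + 3*z - 2

1. The degree is 2 — no degree-1 surface has this shape.
2. By symmetry, every cross-section ⟂ z is a circle, so x, y appear only via x² + y².
3. Reading off the gridlines: the y-axis gridline crossings are at y ∈ {-1, 1}; a circular section at z = -1 has radius between 1 and 2; the x-axis gridline crossings are at x ∈ {-1, 1}.
4. Fitting integer coefficients to these (and the overall shape) gives p.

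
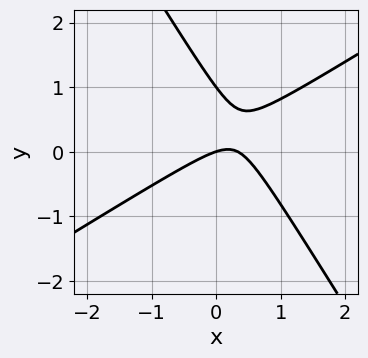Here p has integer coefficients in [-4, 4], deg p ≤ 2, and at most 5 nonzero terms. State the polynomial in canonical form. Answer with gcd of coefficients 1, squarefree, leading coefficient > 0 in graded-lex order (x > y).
3*x^2 - 3*x*y - 3*y^2 - x + 3*y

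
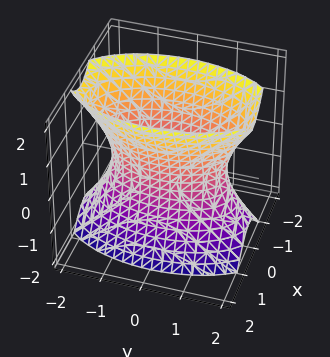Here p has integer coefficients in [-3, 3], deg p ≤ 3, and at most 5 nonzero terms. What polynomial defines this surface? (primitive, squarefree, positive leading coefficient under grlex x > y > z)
3*x^2 + y^2 - z^2 - 2

deg p = 2. One connected sheet with a waist; a quadric.
Symmetries: it's symmetric under y → −y, forcing even powers of y; the x ↦ −x reflection is a symmetry, so x appears only in even powers; the z ↦ −z reflection is a symmetry, so z appears only in even powers.
Reading off the gridlines: the surface avoids every integer z-axis point in the box.
Putting this together gives p.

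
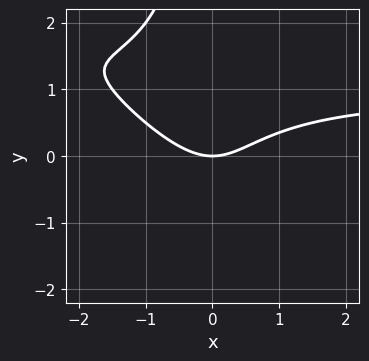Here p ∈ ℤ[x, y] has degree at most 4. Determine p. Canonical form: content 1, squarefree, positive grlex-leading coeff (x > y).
2*x^2*y + 2*x*y^2 - 2*x^2 + 3*y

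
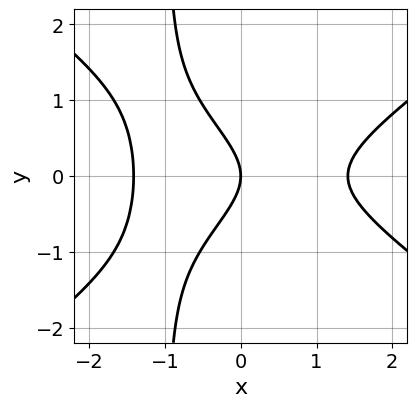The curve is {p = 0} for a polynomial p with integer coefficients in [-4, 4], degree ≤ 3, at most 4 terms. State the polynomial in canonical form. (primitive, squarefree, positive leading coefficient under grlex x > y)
x^3 - 2*x*y^2 - 2*y^2 - 2*x

First, degree: the shape is more complex than any degree-2 curve, so deg p = 3.
Next, symmetries: mirror symmetry y ↦ −y ⇒ only even powers of y.
Then, from the visible intercepts: one y-axis crossing is at y = 0; it crosses the x-axis at the gridline x = 0.
Finally, matching integer coefficients to the picture gives p.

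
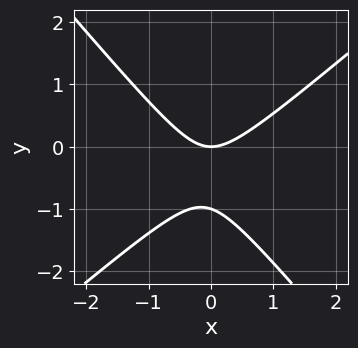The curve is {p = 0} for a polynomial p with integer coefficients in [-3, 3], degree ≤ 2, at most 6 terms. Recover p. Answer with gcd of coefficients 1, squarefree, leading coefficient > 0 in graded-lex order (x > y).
3*x^2 - x*y - 3*y^2 - 3*y

First, the degree is 2 — a generic line meets the curve in up to 2 points.
Next, from the axis intercepts and sections: it crosses the x-axis at the gridline x = 0; among the integer gridlines, it crosses the y-axis at y ∈ {-1, 0}.
Finally, fitting integer coefficients to these (and the overall shape) gives p.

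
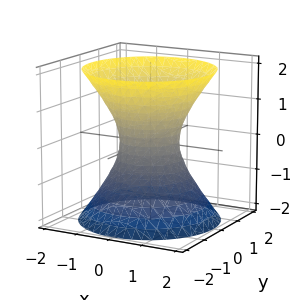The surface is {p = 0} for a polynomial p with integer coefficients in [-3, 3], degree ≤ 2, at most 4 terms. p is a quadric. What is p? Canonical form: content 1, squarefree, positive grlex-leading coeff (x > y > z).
(a) Degree: one connected sheet with a waist; a quadric, so deg p = 2.
(b) Symmetries: the z ↦ −z reflection is a symmetry, so z appears only in even powers; rotational symmetry about the z-axis ⇒ p depends on x, y only through x² + y².
(c) From the axis intercepts and sections: no z-intercept at any integer in the box; a circular section at z = -1 has radius between 1 and 2.
(d) Putting this together gives p.

3*x^2 + 3*y^2 - 2*z^2 - 2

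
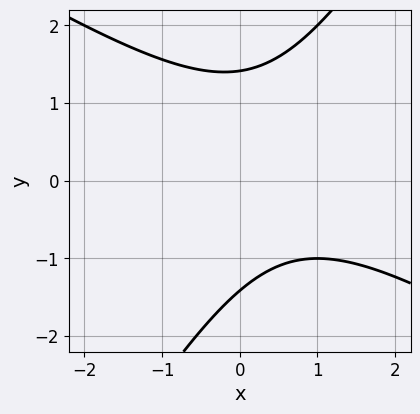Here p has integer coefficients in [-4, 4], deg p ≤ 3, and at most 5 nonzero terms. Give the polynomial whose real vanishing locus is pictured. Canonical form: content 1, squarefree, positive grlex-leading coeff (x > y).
(a) Degree: a generic line meets the curve in up to 2 points, so deg p = 2.
(b) Reading off the gridlines: it misses every integer gridline on the x-axis.
(c) Solving for integer coefficients yields p as stated.

x^2 + x*y - y^2 - x + 2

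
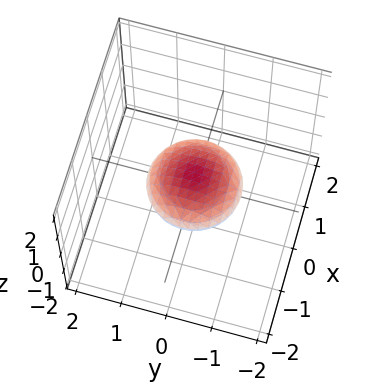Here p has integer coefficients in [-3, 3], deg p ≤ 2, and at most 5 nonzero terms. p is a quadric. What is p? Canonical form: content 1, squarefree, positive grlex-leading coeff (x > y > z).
(a) deg p = 2. A closed, bounded, convex surface; a quadric.
(b) Symmetries: it's symmetric under z → −z, forcing even powers of z; the surface is invariant under rotation about z: p = q(x² + y², z).
(c) Checking where it meets the axes: a circular section at z = 0 has radius exactly 1; the x-axis gridline crossings are at x ∈ {-1, 1}; the y-axis gridline crossings are at y ∈ {-1, 1}.
(d) Together with the visible shape, these determine p as stated.

x^2 + y^2 + 3*z^2 - 1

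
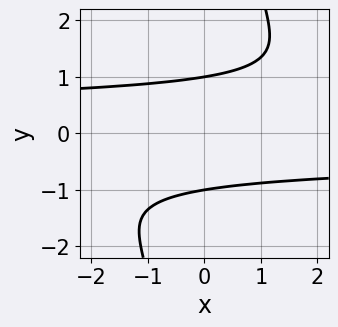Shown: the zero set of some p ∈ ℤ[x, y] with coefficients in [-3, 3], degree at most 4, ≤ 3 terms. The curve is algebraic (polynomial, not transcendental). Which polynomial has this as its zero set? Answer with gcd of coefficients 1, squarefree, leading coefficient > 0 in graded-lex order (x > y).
First, the degree is 4 — the shape is more complex than any degree-3 curve.
Then, reading off the gridlines: it misses every integer gridline on the x-axis; among the integer gridlines, it crosses the y-axis at y ∈ {-1, 1}.
Finally, these observations pin down the coefficients.

x*y^3 - 3*y^2 + 3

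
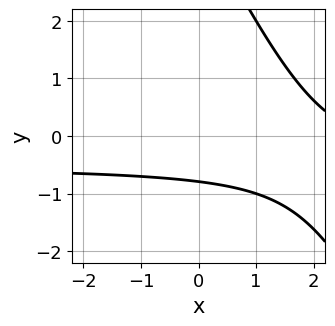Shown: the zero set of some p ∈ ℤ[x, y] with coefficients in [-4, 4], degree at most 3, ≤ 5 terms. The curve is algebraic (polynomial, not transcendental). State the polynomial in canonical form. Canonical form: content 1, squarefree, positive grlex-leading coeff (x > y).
2*x*y + y^2 + x - 3*y - 3

First, the degree is 2 — no degree-1 curve has this shape.
Next, observable constraints: it misses every integer gridline on the x-axis.
Finally, solving for integer coefficients yields p as stated.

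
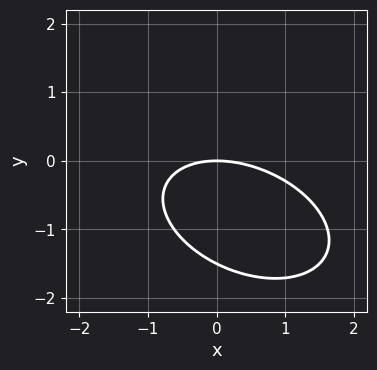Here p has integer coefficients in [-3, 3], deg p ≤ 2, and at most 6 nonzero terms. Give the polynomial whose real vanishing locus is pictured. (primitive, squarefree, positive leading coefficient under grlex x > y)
x^2 + x*y + 2*y^2 + 3*y

First, deg p = 2. The shape is more complex than any degree-1 curve.
Then, from the axis intercepts and sections: it crosses the x-axis at the gridline x = 0; it crosses the y-axis at the gridline y = 0.
Finally, matching integer coefficients to the picture gives p.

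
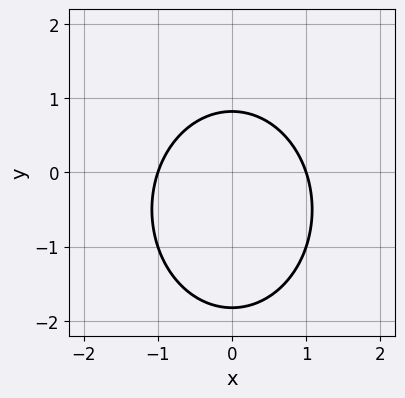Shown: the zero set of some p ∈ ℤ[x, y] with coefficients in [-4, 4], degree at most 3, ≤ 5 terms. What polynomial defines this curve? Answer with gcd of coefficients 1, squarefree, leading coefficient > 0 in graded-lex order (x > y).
3*x^2 + 2*y^2 + 2*y - 3

First, the degree is 2 — no degree-1 curve has this shape.
Then, symmetries: it's symmetric under x → −x, forcing even powers of x.
Next, from the visible intercepts: among the integer gridlines, it crosses the x-axis at x ∈ {-1, 1}.
Finally, the integer polynomial consistent with all of this is the stated p.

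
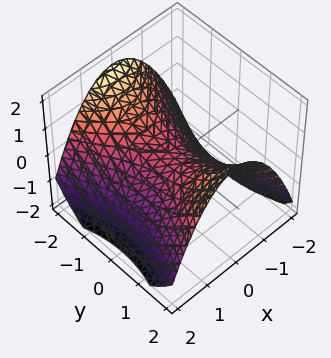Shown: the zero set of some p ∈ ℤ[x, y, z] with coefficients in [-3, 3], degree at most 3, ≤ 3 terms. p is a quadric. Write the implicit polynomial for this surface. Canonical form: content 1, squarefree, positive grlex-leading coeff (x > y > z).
1. Degree: a hyperbolic paraboloid; a quadric, so deg p = 2.
2. Symmetries: it's symmetric under y → −y, forcing even powers of y; the x ↦ −x reflection is a symmetry, so x appears only in even powers.
3. From the visible intercepts: it meets the z-axis at z = 0 (among the integer gridlines); it meets the y-axis at y = 0 (among the integer gridlines).
4. These observations pin down the coefficients.

2*x^2 - y^2 + 3*z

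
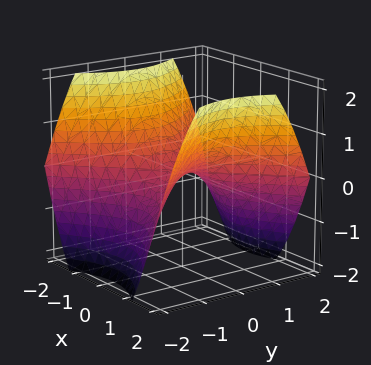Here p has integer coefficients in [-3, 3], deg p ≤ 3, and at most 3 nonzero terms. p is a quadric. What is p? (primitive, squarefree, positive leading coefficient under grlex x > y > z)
First, deg p = 2. A saddle surface; a quadric.
Next, symmetries: the y ↦ −y reflection is a symmetry, so y appears only in even powers; the x ↦ −x reflection is a symmetry, so x appears only in even powers.
Next, from the visible intercepts: it meets the y-axis at y = 0 (among the integer gridlines); it crosses the x-axis at the gridline x = 0; it crosses the z-axis at the gridline z = 0.
Finally, matching integer coefficients to the picture gives p.

2*x^2 - 2*y^2 - 3*z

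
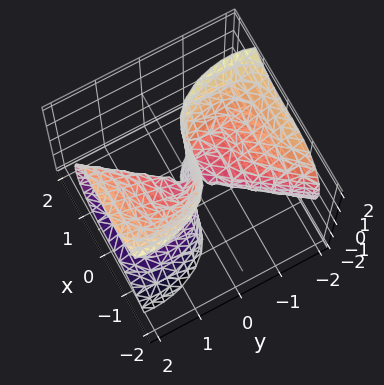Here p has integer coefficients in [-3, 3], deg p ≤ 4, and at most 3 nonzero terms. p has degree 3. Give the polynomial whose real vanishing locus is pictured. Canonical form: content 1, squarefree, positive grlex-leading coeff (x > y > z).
3*x^3 - y^3 + 2*y*z^2

(a) Degree: no degree-2 surface has this shape, so deg p = 3.
(b) Checking where it meets the axes: one x-axis crossing is at x = 0; every point of the z-axis in the box is on the surface.
(c) Putting this together gives p.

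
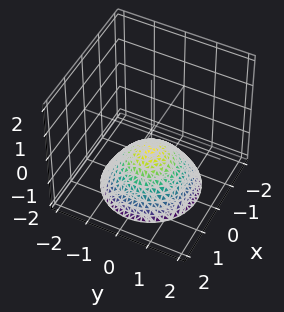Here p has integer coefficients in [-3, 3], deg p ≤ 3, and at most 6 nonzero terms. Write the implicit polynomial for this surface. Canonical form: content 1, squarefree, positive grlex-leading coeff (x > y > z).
2*x^2 + 2*y^2 + 3*z + 2

(a) deg p = 2. No degree-1 surface has this shape.
(b) By symmetry, the surface is invariant under rotation about z: p = q(x² + y², z).
(c) Checking where it meets the axes: it misses every integer gridline on the y-axis; a circular section at z = -1 has radius between 0 and 1; no x-intercept at any integer in the box.
(d) Assembling these constraints gives the stated polynomial.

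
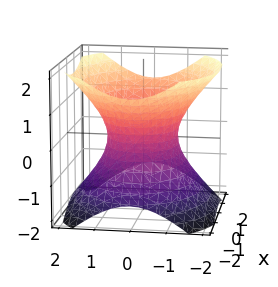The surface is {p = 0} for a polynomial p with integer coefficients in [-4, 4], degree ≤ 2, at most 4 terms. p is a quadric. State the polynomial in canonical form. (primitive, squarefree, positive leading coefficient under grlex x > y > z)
The degree is 2 — one connected sheet with a waist; a quadric.
Symmetries: it's symmetric under x → −x, forcing even powers of x; the z ↦ −z reflection is a symmetry, so z appears only in even powers; it's symmetric under y → −y, forcing even powers of y.
Reading off the gridlines: the y-axis gridline crossings are at y ∈ {-1, 1}; it misses every integer gridline on the z-axis.
Together with the visible shape, these determine p as stated.

2*x^2 + 3*y^2 - 3*z^2 - 3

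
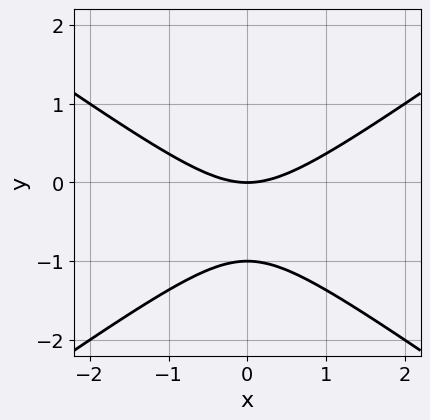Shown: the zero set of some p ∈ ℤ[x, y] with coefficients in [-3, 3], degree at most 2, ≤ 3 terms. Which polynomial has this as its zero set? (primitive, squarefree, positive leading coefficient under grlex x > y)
x^2 - 2*y^2 - 2*y

First, the degree is 2 — no degree-1 curve has this shape.
Then, symmetries: the x ↦ −x reflection is a symmetry, so x appears only in even powers.
Next, from the axis intercepts and sections: among the integer gridlines, it crosses the y-axis at y ∈ {-1, 0}; one x-axis crossing is at x = 0.
Finally, together with the visible shape, these determine p as stated.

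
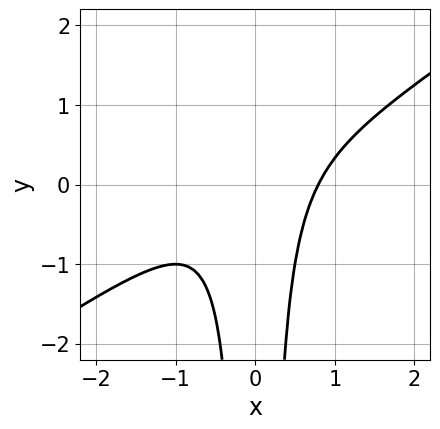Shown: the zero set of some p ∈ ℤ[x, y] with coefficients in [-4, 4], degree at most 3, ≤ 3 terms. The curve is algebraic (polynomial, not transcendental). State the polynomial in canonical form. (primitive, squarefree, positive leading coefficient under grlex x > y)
2*x^3 - 3*x^2*y - 1

1. deg p = 3. The shape is more complex than any degree-2 curve.
2. Reading off the gridlines: it misses every integer gridline on the y-axis.
3. Solving for integer coefficients yields p as stated.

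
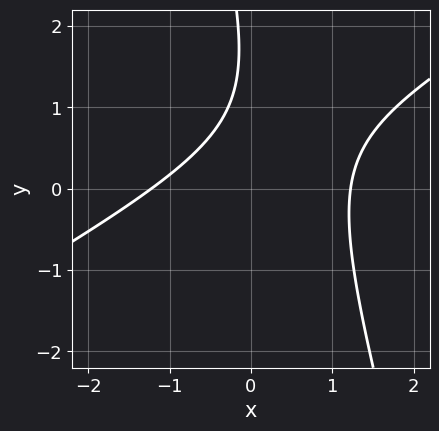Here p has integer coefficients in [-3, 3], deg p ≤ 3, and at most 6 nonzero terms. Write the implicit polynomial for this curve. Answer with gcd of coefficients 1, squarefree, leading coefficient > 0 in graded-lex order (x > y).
2*x^2 - 3*x*y - y^2 + 3*y - 3

First, deg p = 2.
Then, against the integer gridlines: it misses every integer gridline on the y-axis.
Finally, fitting integer coefficients to these (and the overall shape) gives p.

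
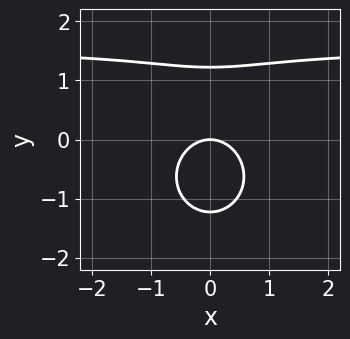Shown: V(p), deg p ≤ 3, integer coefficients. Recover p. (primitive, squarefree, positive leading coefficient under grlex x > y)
2*x^2*y + 2*y^3 - 3*x^2 - 3*y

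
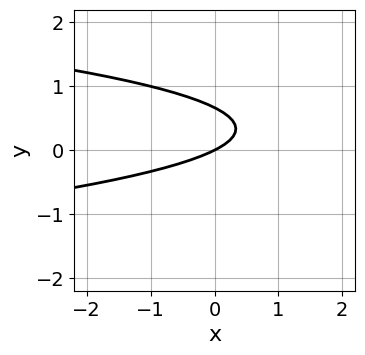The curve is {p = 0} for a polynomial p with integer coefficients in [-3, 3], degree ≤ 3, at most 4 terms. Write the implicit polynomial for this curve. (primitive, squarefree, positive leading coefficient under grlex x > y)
3*y^2 + x - 2*y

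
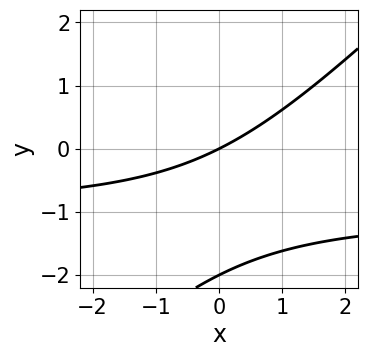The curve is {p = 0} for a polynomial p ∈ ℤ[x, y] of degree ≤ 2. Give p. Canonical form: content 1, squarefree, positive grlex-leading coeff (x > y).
First, deg p = 2.
Then, reading off the gridlines: among the integer gridlines, it crosses the y-axis at y ∈ {-2, 0}; one x-axis crossing is at x = 0.
Finally, fitting integer coefficients to these (and the overall shape) gives p.

x*y - y^2 + x - 2*y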